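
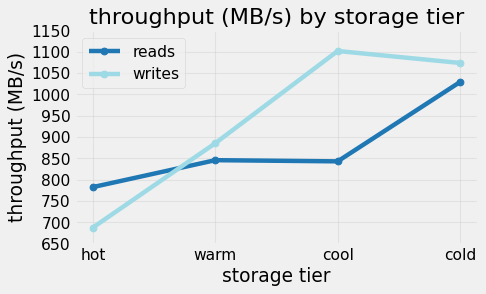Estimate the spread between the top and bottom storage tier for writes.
Max cool ≈ 1100, min hot ≈ 700; range ≈ 400.

≈ 400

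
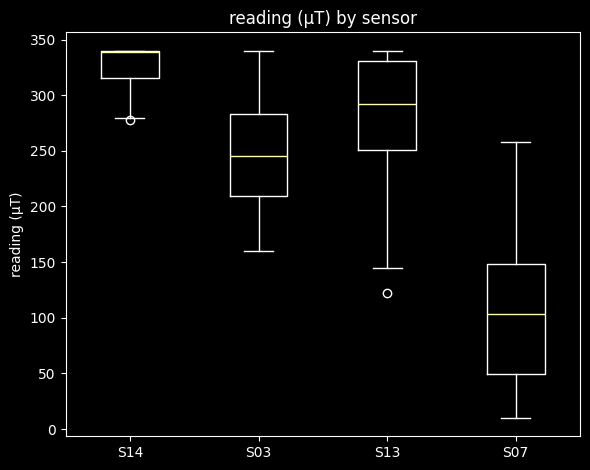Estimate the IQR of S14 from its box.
Q3 ≈ 340, Q1 ≈ 320; IQR ≈ 20.

≈ 20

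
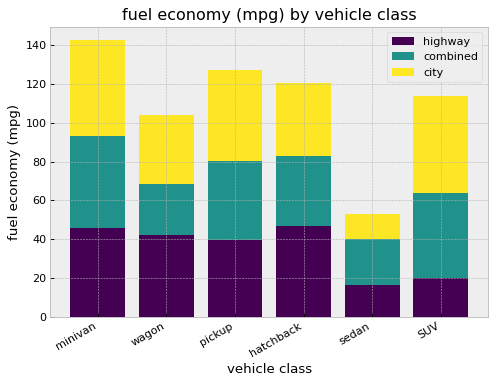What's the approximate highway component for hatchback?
≈ 40

highway top ≈ 40, bottom ≈ 0; segment ≈ 40.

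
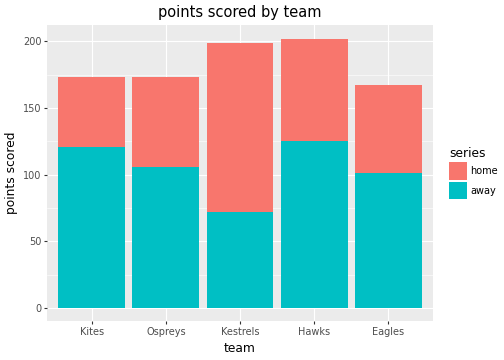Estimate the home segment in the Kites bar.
home top ≈ 180, bottom ≈ 120; segment ≈ 60.

≈ 60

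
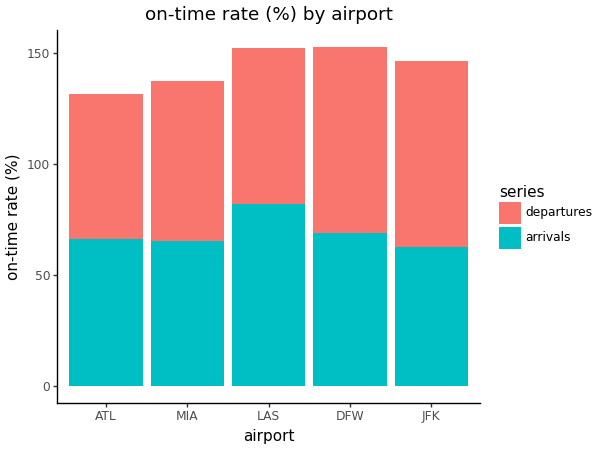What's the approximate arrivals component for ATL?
≈ 60

arrivals top ≈ 60, bottom ≈ 0; segment ≈ 60.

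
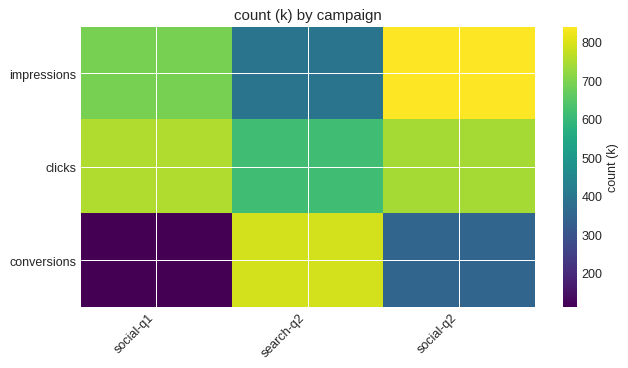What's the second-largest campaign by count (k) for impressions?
Top 3 for impressions: social-q2 ≈ 800, social-q1 ≈ 700, search-q2 ≈ 400.

social-q1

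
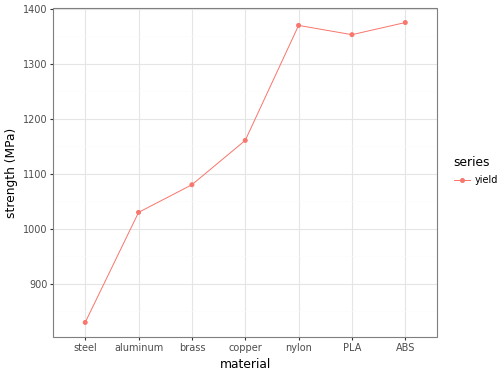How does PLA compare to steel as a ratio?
PLA ≈ 1350, steel ≈ 850; 1350/850 ≈ 1.59.

≈ 1.59×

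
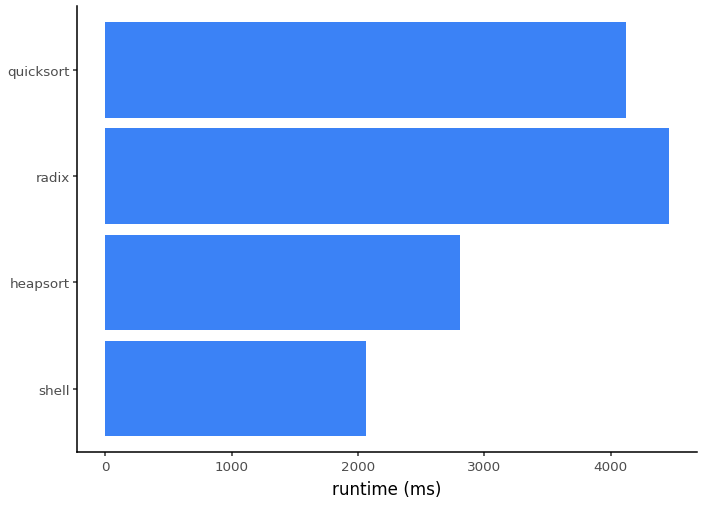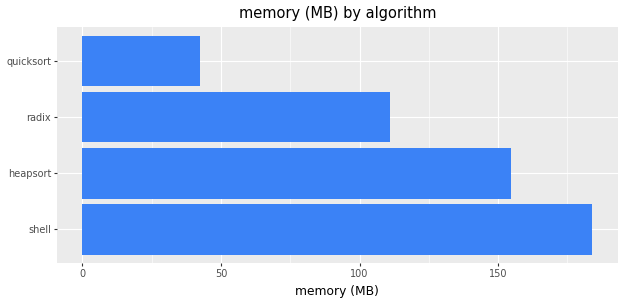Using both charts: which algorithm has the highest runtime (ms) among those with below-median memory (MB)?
radix

Chart 2 median memory (MB) ≈ 140; below-median algorithms: radix, quicksort. Among those, radix has the highest runtime (ms) (≈ 4500).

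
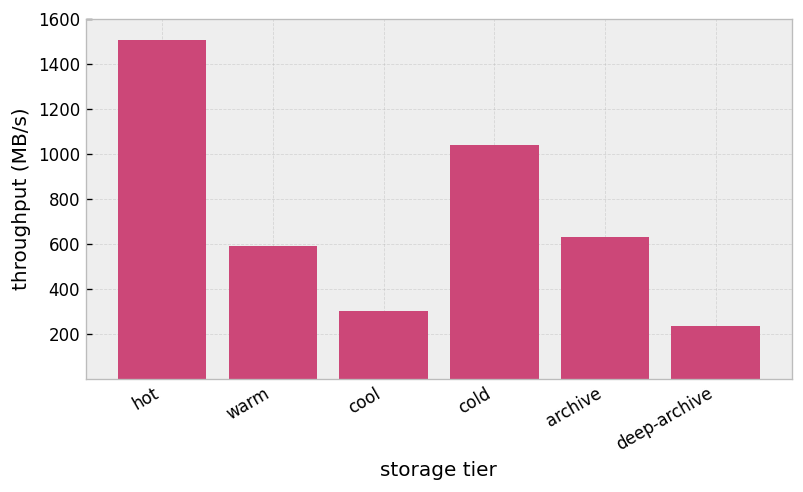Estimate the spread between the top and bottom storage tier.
Max hot ≈ 1600, min deep-archive ≈ 200; range ≈ 1400.

≈ 1400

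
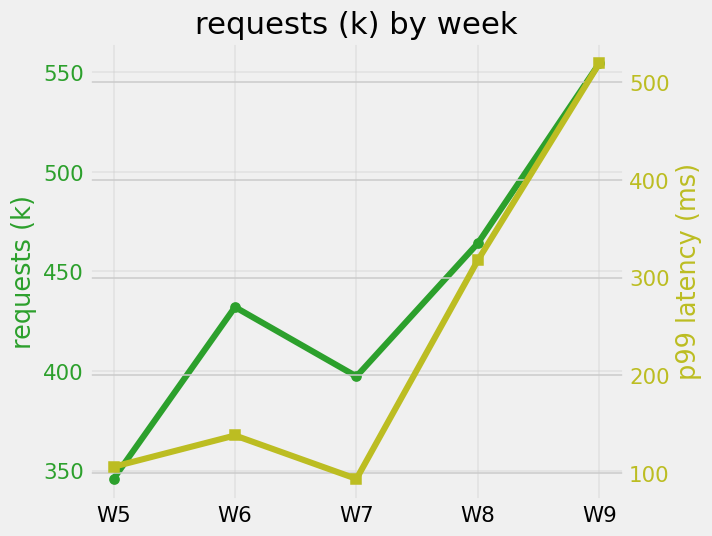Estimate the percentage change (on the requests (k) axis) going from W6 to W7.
≈ -9.1%

W6 ≈ 440, W7 ≈ 400; (400 − 440) / 440 ≈ -9.1%.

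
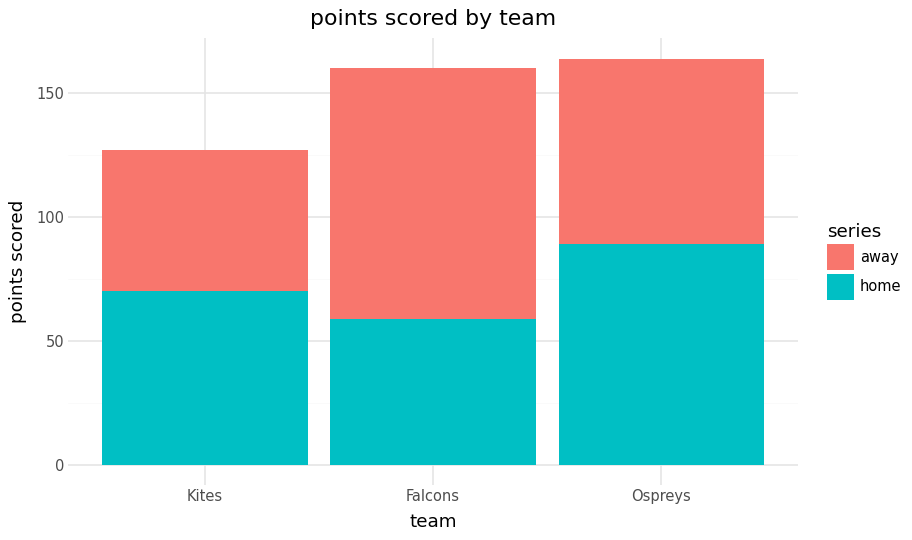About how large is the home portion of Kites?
home top ≈ 80, bottom ≈ 0; segment ≈ 80.

≈ 80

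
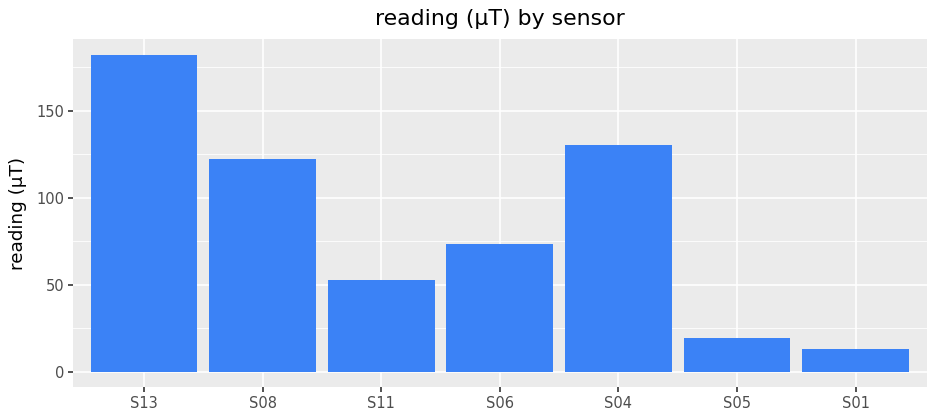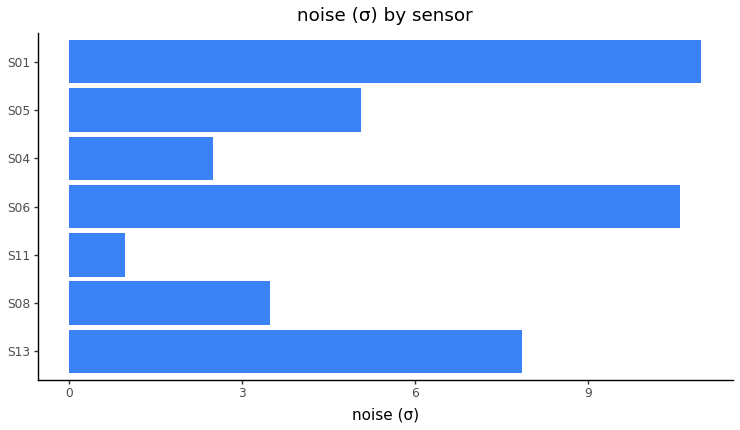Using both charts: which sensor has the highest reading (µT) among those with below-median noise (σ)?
S04

Chart 2 median noise (σ) ≈ 6; below-median sensors: S08, S11, S04. Among those, S04 has the highest reading (µT) (≈ 140).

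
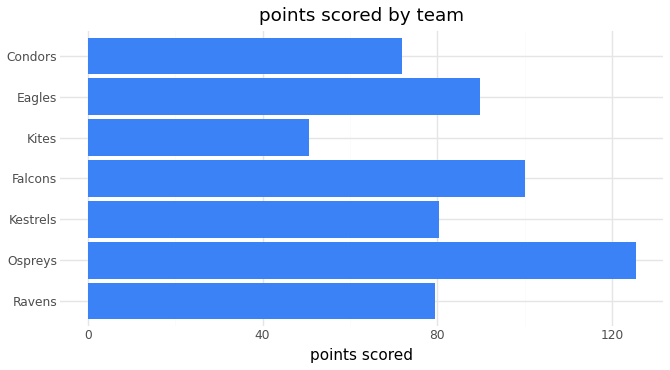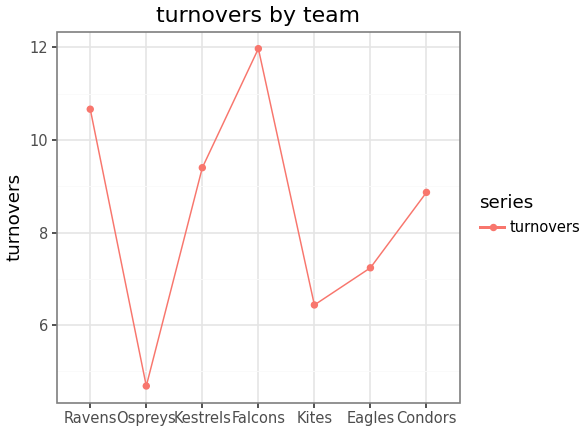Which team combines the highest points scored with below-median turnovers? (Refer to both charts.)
Chart 2 median turnovers ≈ 8; below-median teams: Ospreys, Kites, Eagles. Among those, Ospreys has the highest points scored (≈ 120).

Ospreys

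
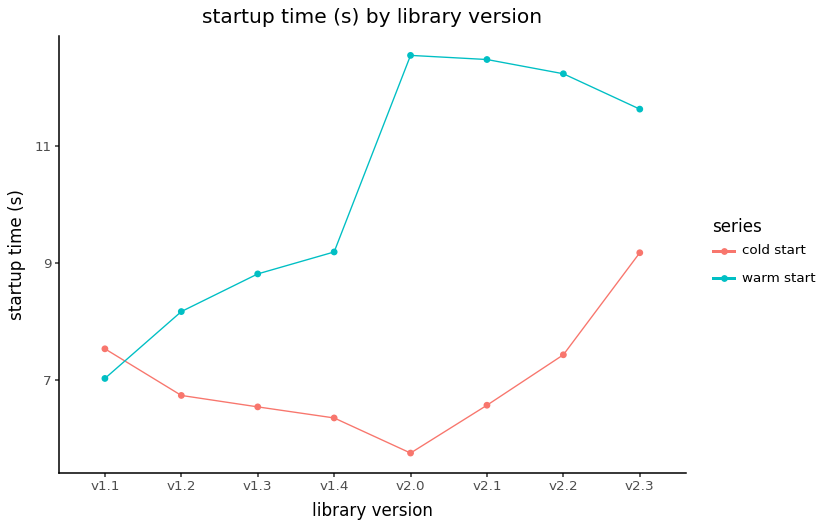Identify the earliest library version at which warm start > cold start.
v1.2

v1.1: warm start ≈ 7 vs cold start ≈ 8 (not yet); v1.2: warm start ≈ 8 vs cold start ≈ 7 (first crossover).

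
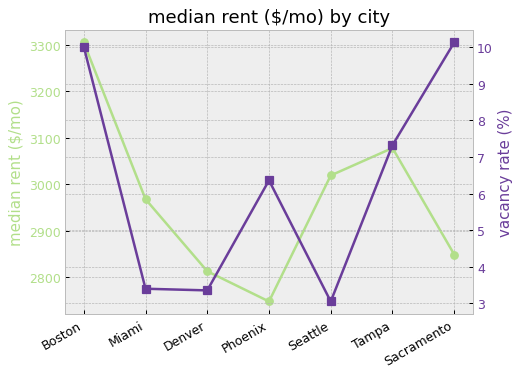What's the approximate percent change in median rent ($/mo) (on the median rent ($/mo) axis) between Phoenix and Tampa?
≈ +12.7%

Phoenix ≈ 2750, Tampa ≈ 3100; (3100 − 2750) / 2750 ≈ +12.7%.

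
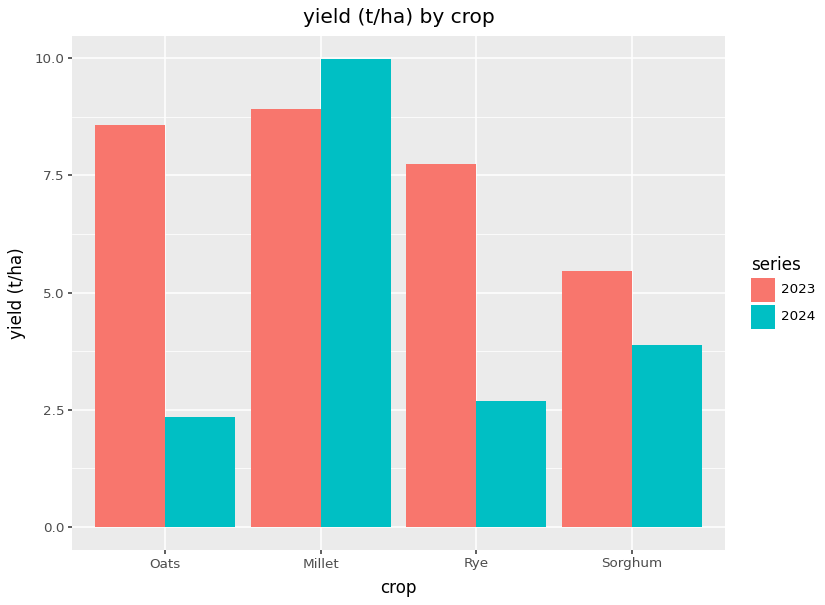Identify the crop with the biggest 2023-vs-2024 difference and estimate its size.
Oats, ≈ 7 t/ha

Oats: 2023 ≈ 9, 2024 ≈ 2 → gap ≈ 7. Next-largest (Rye) is only ≈ 5.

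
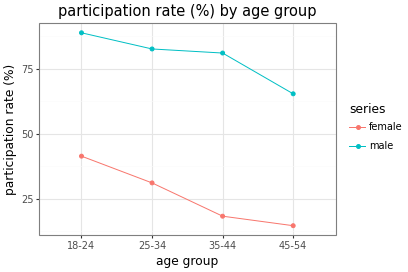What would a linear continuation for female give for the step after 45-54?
≈ 0

Last three: 30, 20, 10 → slope ≈ -10/step → next ≈ 0.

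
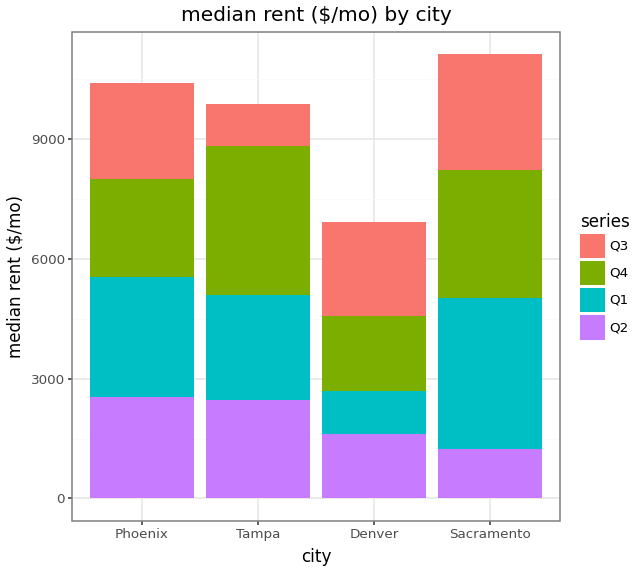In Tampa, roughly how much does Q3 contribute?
Q3 top ≈ 10000, bottom ≈ 9000; segment ≈ 1000.

≈ 1000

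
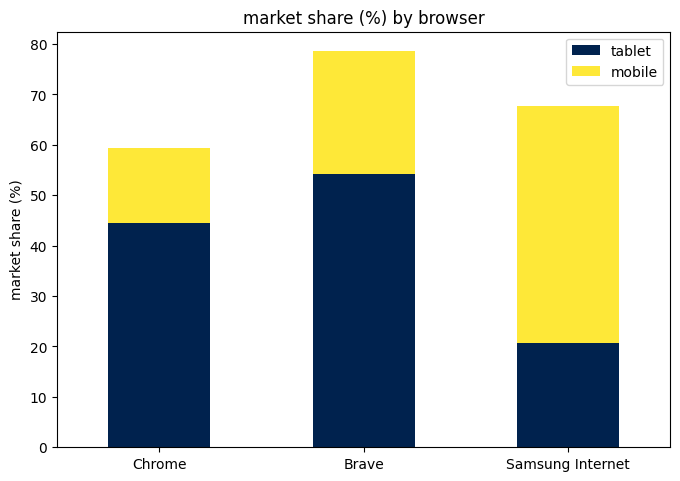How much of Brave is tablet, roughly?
tablet top ≈ 50, bottom ≈ 0; segment ≈ 50.

≈ 50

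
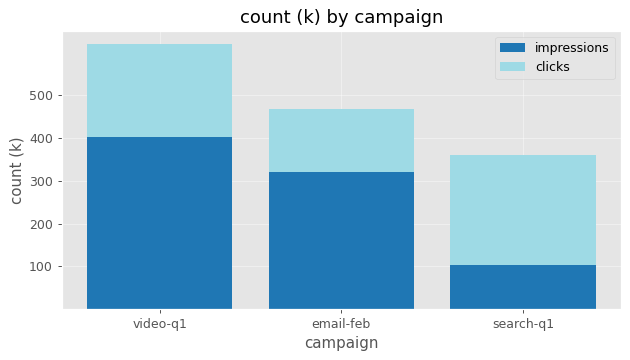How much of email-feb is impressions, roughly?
≈ 300

impressions top ≈ 300, bottom ≈ 0; segment ≈ 300.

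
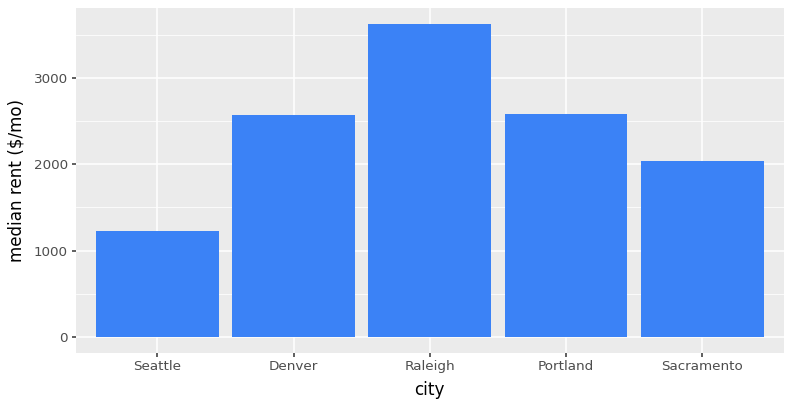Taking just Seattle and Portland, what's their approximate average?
(1000 + 2500) / 2 ≈ 1750.

≈ 1750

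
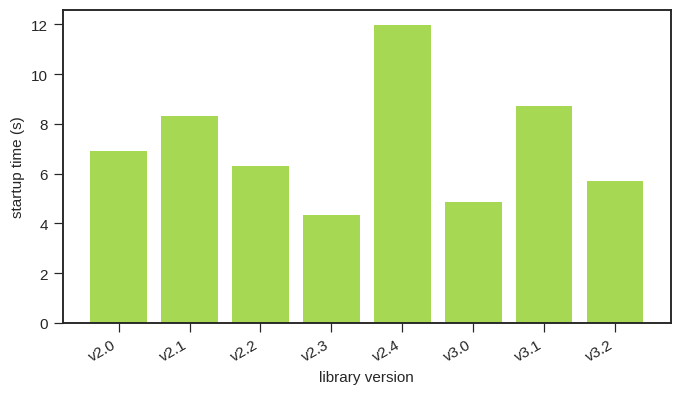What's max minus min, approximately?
≈ 8

Max v2.4 ≈ 12, min v2.3 ≈ 4; range ≈ 8.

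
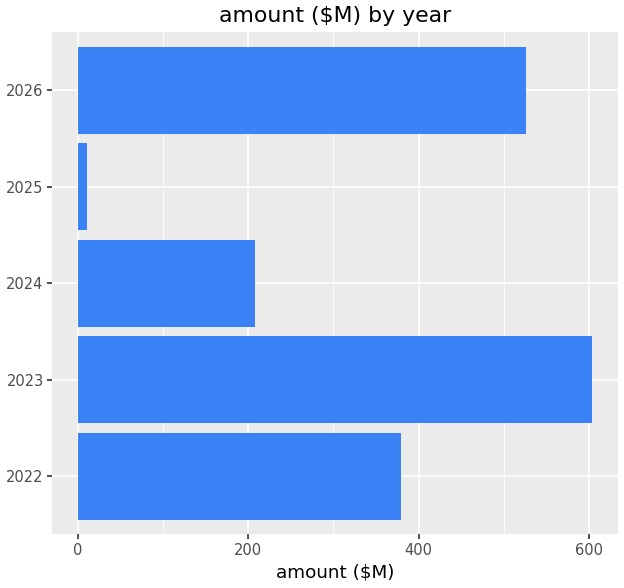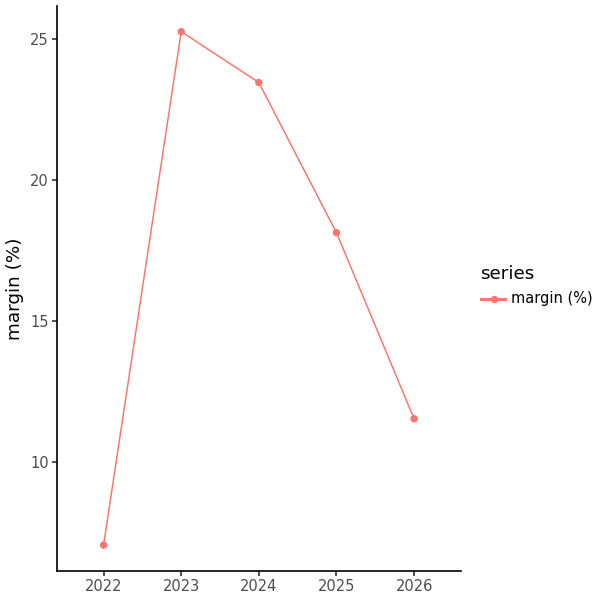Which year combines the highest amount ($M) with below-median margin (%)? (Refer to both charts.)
2026

Chart 2 median margin (%) ≈ 20; below-median years: 2022, 2026. Among those, 2026 has the highest amount ($M) (≈ 500).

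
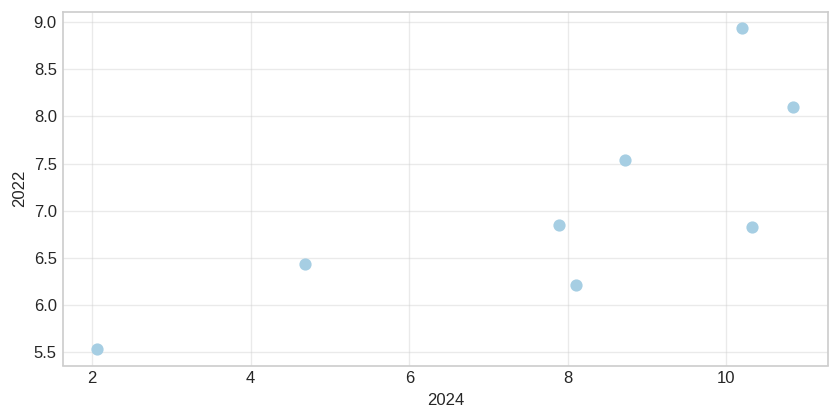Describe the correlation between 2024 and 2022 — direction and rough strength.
Points are positively correlated; strong (|r| ≈ 0.8).

positive, strong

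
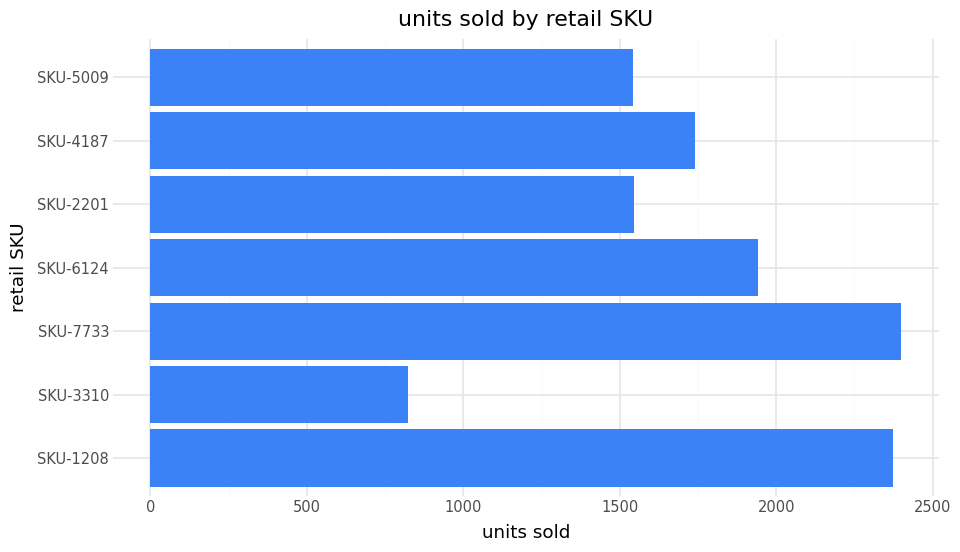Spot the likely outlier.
SKU-3310

SKU-3310 ≈ 800; the rest sit between ≈ 1600 and ≈ 2400.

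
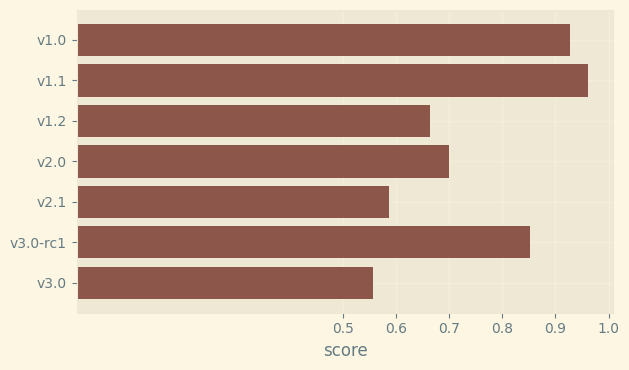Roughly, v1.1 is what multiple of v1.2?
≈ 1.43×

v1.1 ≈ 1.0, v1.2 ≈ 0.7; 1.0/0.7 ≈ 1.43.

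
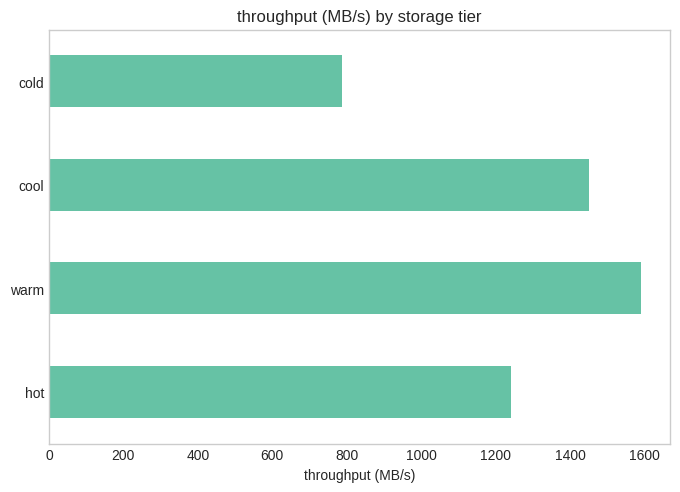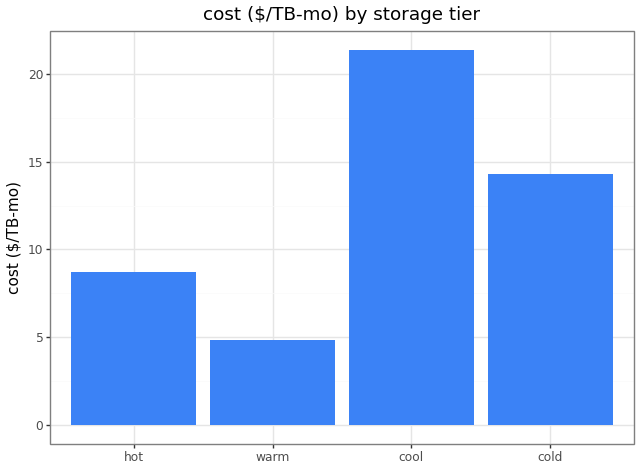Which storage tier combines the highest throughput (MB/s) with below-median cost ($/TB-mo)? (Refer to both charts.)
Chart 2 median cost ($/TB-mo) ≈ 12; below-median storage tiers: hot, warm. Among those, warm has the highest throughput (MB/s) (≈ 1600).

warm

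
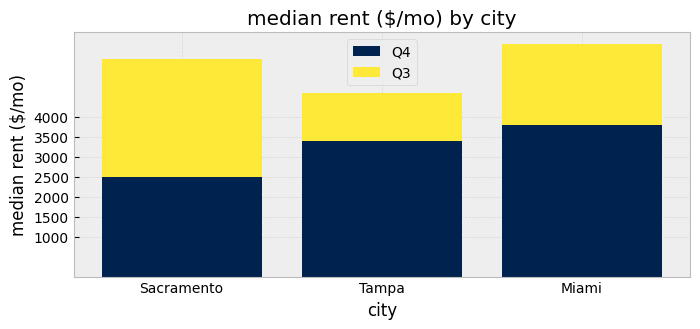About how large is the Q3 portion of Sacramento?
Q3 top ≈ 5500, bottom ≈ 2500; segment ≈ 3000.

≈ 3000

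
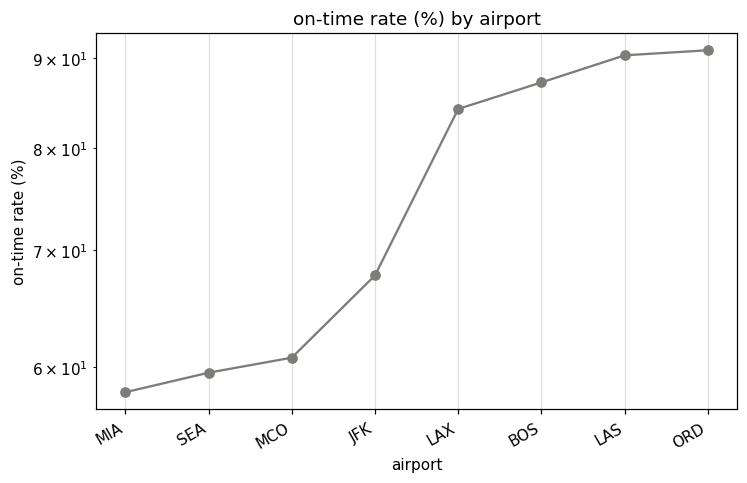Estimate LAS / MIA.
LAS ≈ 90, MIA ≈ 60; 90/60 ≈ 1.5.

≈ 1.5×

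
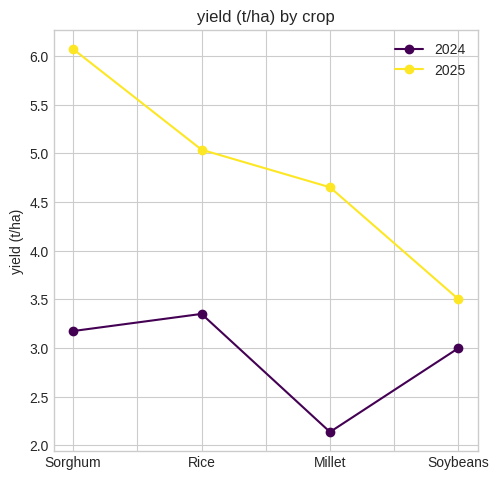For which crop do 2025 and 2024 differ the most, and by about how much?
Sorghum, ≈ 3.0 t/ha

Sorghum: 2025 ≈ 6.0, 2024 ≈ 3.0 → gap ≈ 3.0. Next-largest (Millet) is only ≈ 2.5.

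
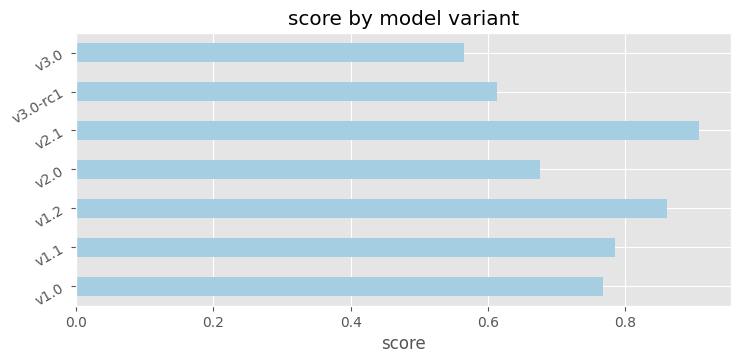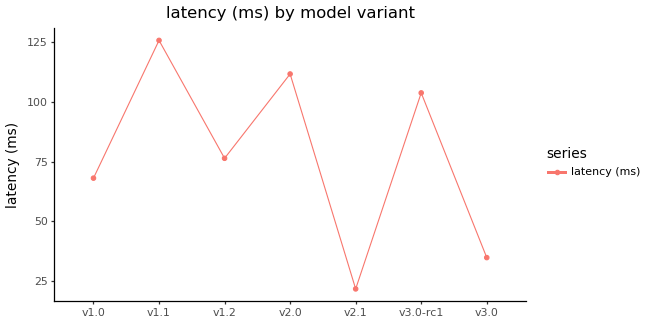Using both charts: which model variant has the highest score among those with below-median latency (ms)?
v2.1

Chart 2 median latency (ms) ≈ 80; below-median model variants: v1.0, v2.1, v3.0. Among those, v2.1 has the highest score (≈ 0.9).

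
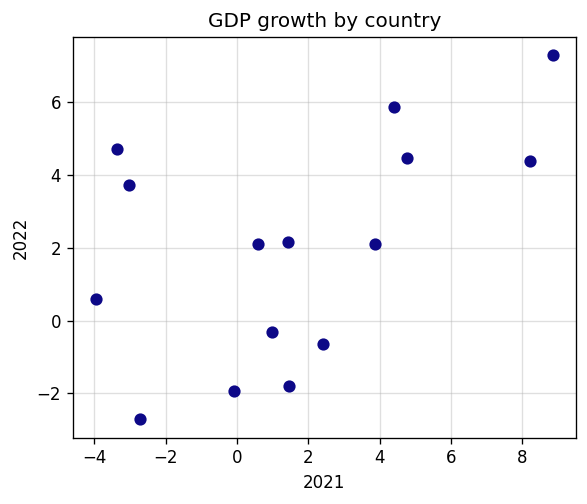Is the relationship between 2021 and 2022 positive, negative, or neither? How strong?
positive, moderate

Points are positively correlated; moderate (|r| ≈ 0.5).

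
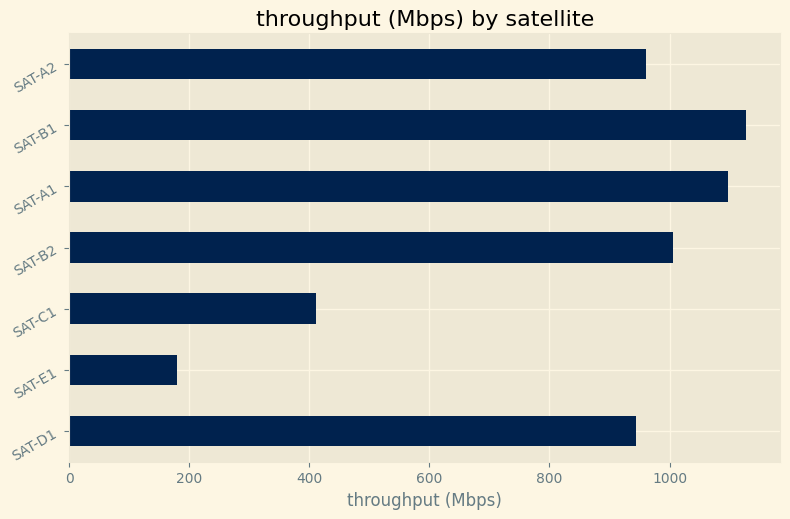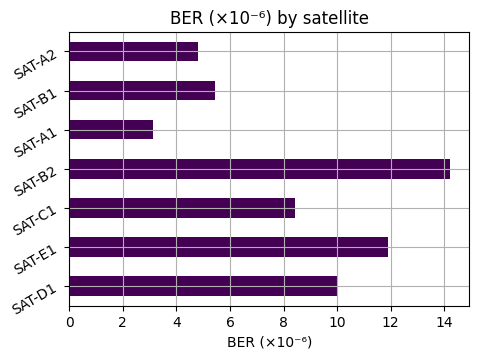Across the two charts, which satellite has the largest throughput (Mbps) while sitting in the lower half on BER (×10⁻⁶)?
Chart 2 median BER (×10⁻⁶) ≈ 8; below-median satellites: SAT-A1, SAT-B1, SAT-A2. Among those, SAT-B1 has the highest throughput (Mbps) (≈ 1200).

SAT-B1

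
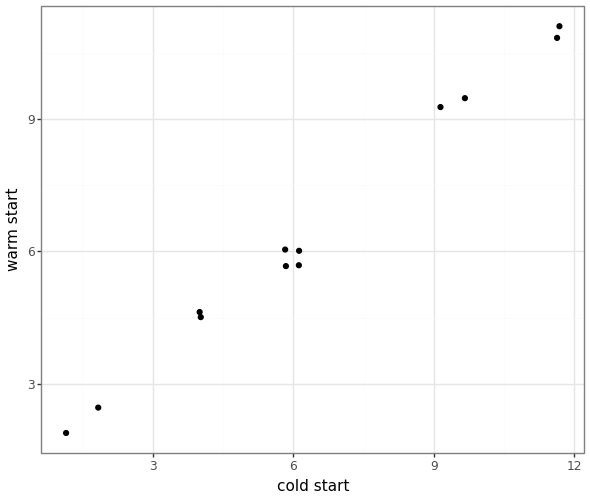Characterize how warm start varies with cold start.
Points are positively correlated; strong (|r| ≈ 1.0).

positive, strong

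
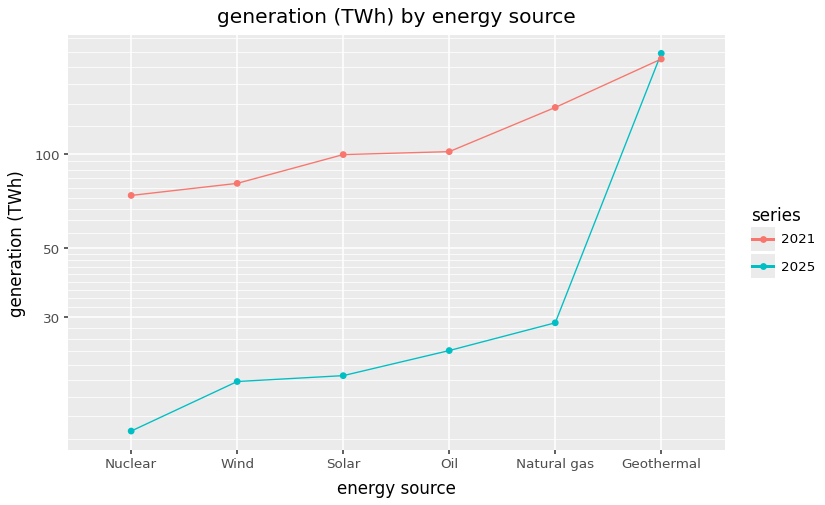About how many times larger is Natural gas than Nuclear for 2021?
Natural gas ≈ 140, Nuclear ≈ 80; 140/80 ≈ 1.75.

≈ 1.75×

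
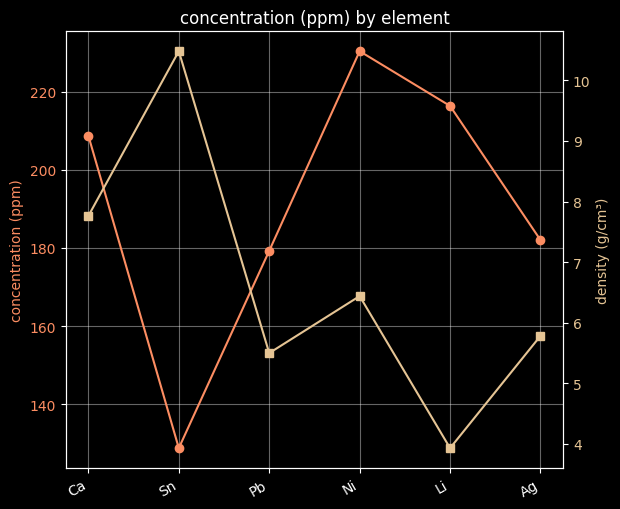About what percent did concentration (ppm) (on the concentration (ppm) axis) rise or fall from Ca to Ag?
≈ -14.3%

Ca ≈ 210, Ag ≈ 180; (180 − 210) / 210 ≈ -14.3%.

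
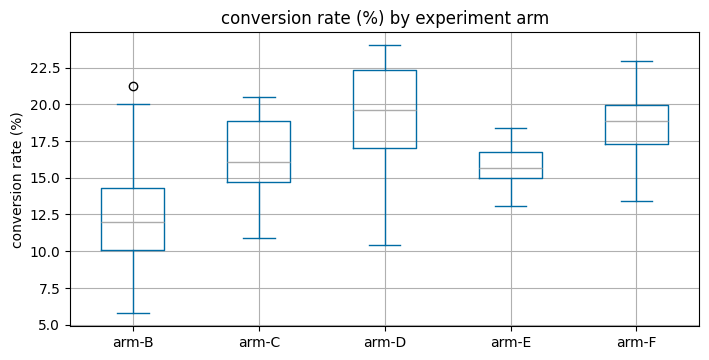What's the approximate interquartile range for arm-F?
≈ 3

Q3 ≈ 20, Q1 ≈ 17; IQR ≈ 3.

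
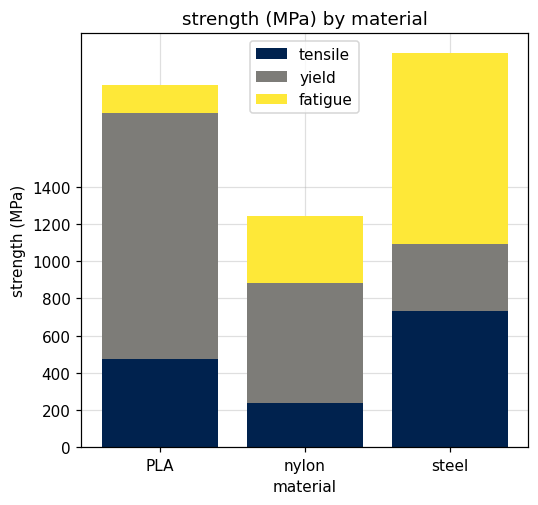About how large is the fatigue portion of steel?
fatigue top ≈ 2200, bottom ≈ 1000; segment ≈ 1200.

≈ 1200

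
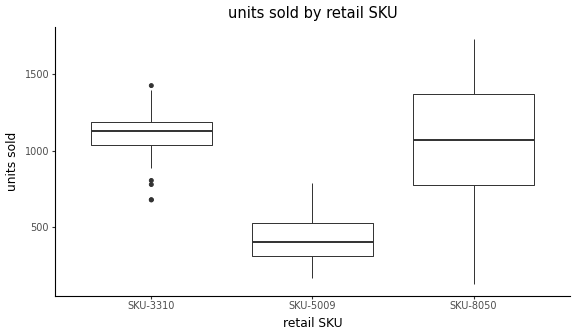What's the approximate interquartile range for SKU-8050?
Q3 ≈ 1400, Q1 ≈ 800; IQR ≈ 600.

≈ 600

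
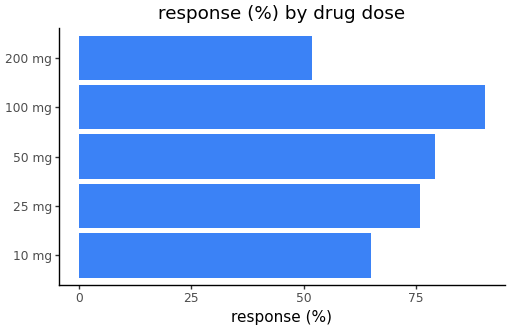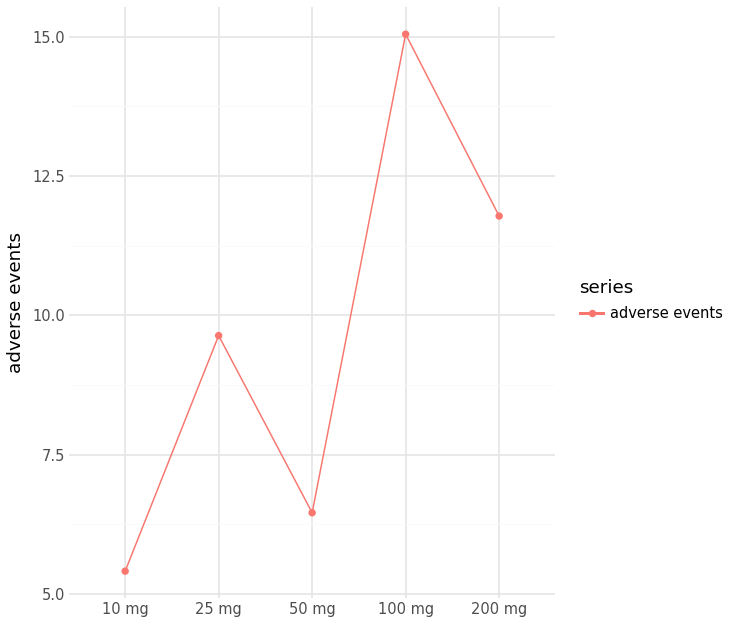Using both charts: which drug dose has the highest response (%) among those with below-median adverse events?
Chart 2 median adverse events ≈ 10; below-median drug doses: 10 mg, 50 mg. Among those, 50 mg has the highest response (%) (≈ 80).

50 mg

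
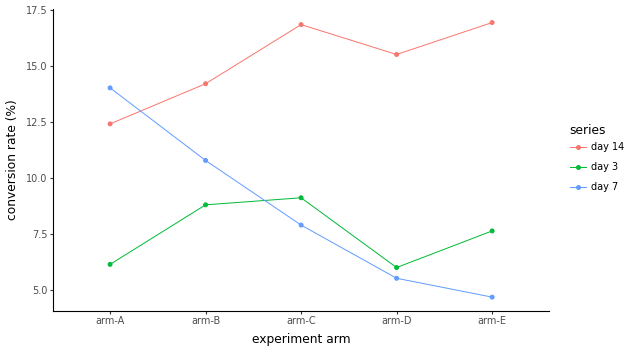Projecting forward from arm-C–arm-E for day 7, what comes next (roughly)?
Last three: 8, 6, 4 → slope ≈ -2/step → next ≈ 2.

≈ 2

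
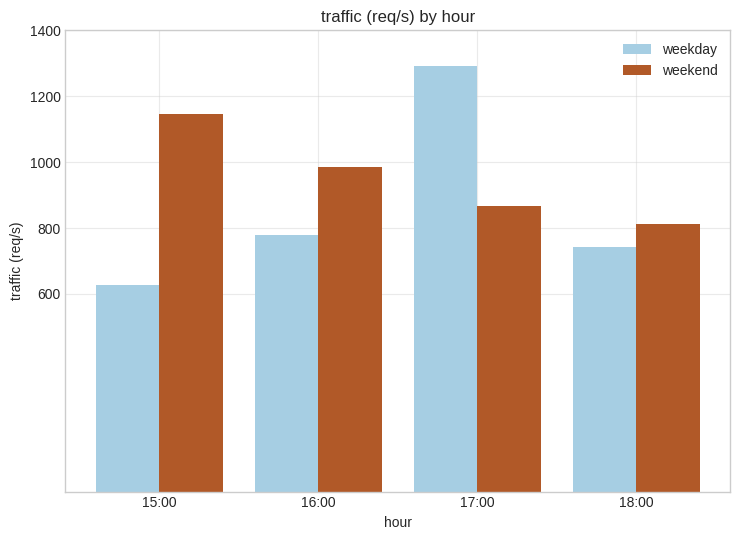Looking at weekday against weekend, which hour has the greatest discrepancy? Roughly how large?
15:00, ≈ 600 req/s

15:00: weekday ≈ 600, weekend ≈ 1200 → gap ≈ 600. Next-largest (17:00) is only ≈ 400.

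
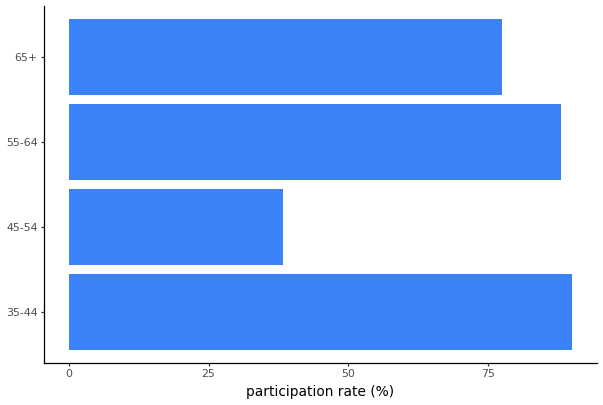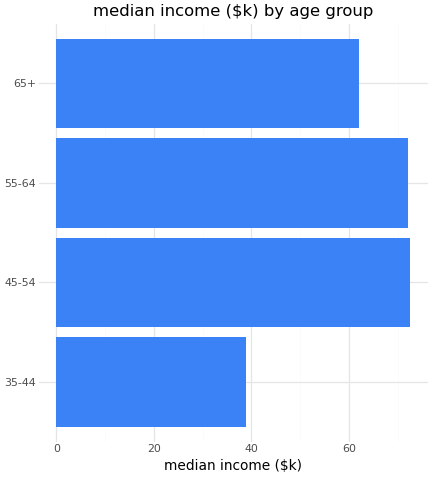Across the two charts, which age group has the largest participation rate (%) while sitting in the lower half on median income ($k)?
Chart 2 median median income ($k) ≈ 70; below-median age groups: 35-44, 65+. Among those, 35-44 has the highest participation rate (%) (≈ 90).

35-44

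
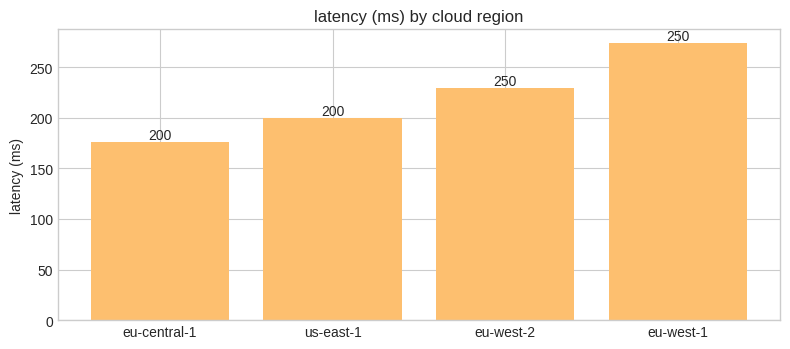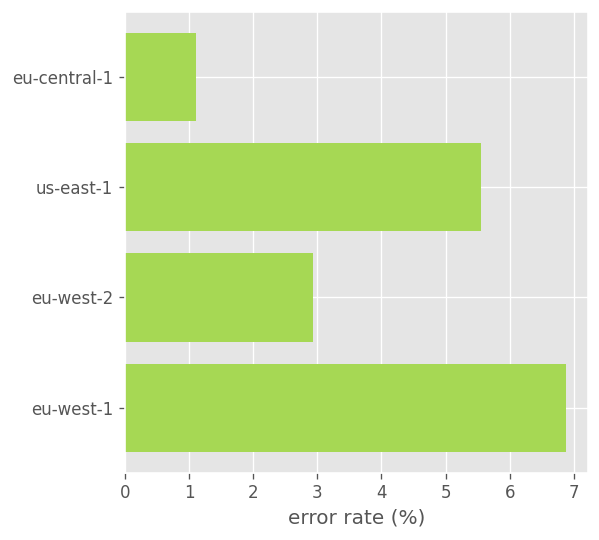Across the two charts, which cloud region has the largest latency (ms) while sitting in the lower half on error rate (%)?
eu-west-2

Chart 2 median error rate (%) ≈ 4; below-median cloud regions: eu-central-1, eu-west-2. Among those, eu-west-2 has the highest latency (ms) (≈ 250).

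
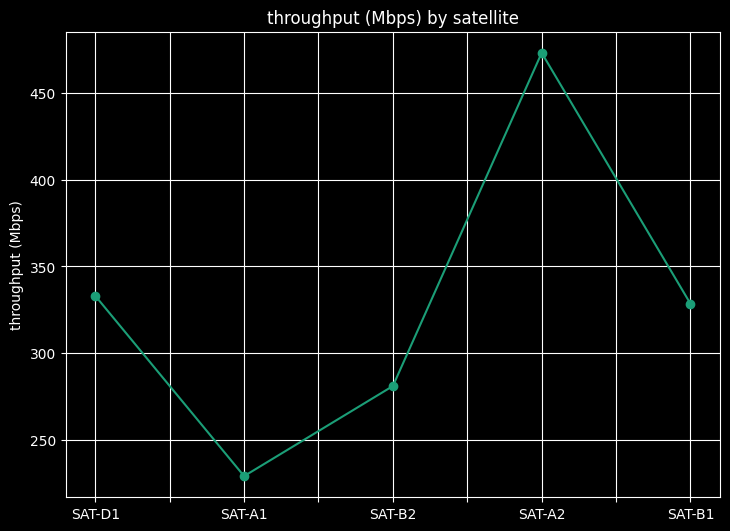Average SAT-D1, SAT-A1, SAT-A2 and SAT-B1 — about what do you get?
≈ 338

(325 + 225 + 475 + 325) / 4 ≈ 338.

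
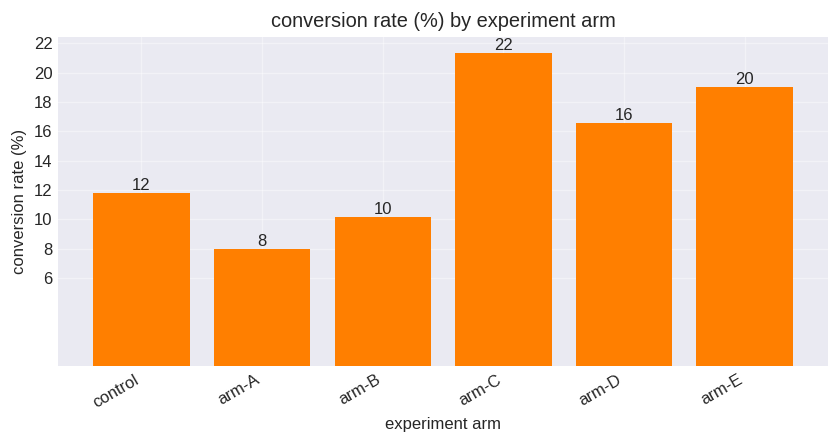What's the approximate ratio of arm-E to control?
arm-E ≈ 20, control ≈ 12; 20/12 ≈ 1.67.

≈ 1.67×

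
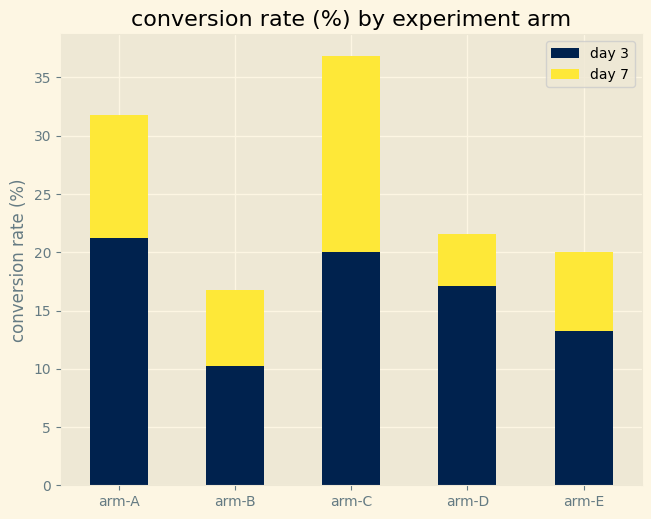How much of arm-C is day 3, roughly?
day 3 top ≈ 20, bottom ≈ 0; segment ≈ 20.

≈ 20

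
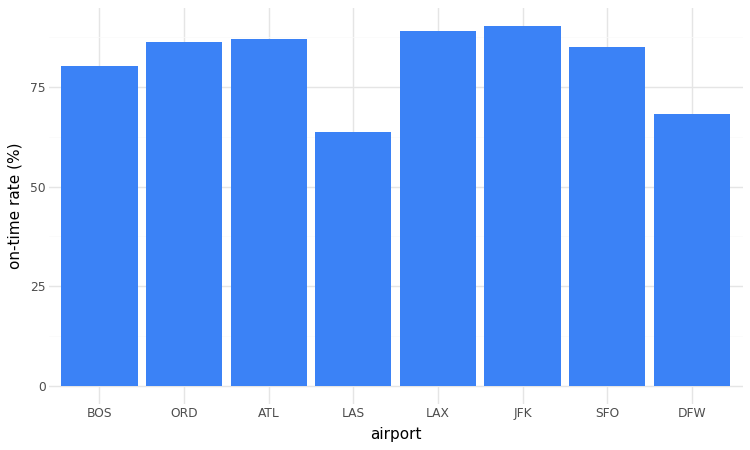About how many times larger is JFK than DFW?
JFK ≈ 90, DFW ≈ 70; 90/70 ≈ 1.29.

≈ 1.29×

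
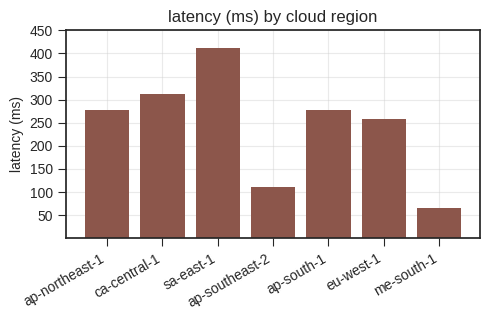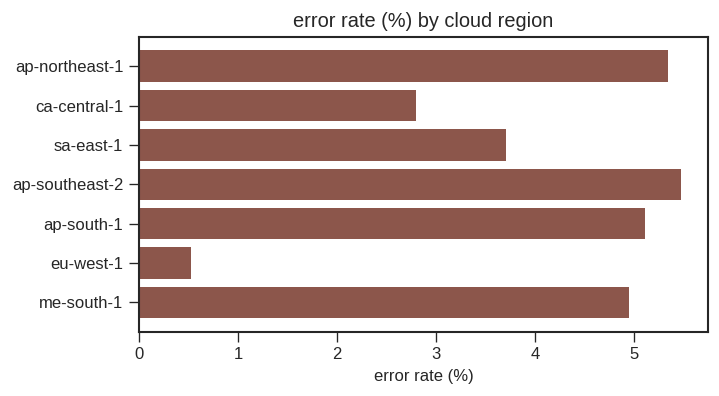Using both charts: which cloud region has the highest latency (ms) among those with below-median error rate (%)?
Chart 2 median error rate (%) ≈ 5; below-median cloud regions: ca-central-1, sa-east-1, eu-west-1. Among those, sa-east-1 has the highest latency (ms) (≈ 400).

sa-east-1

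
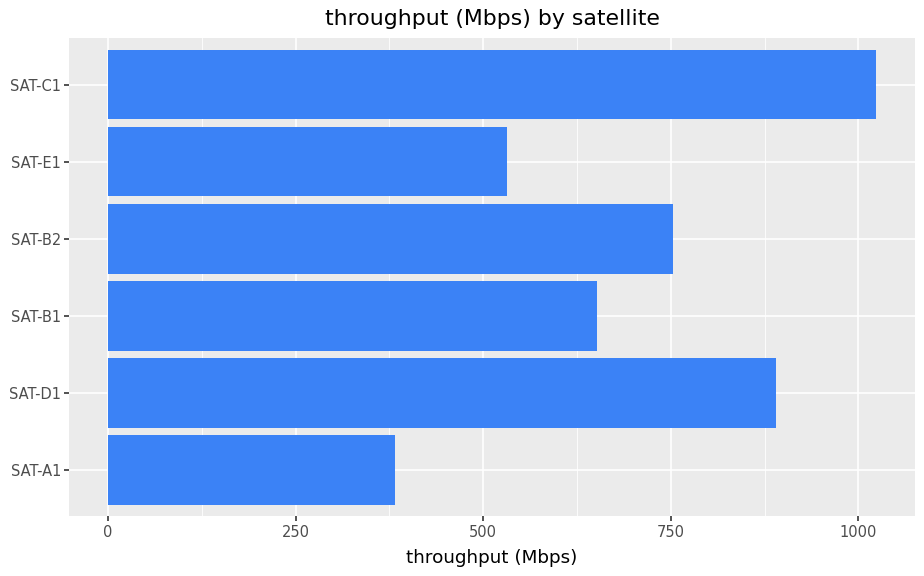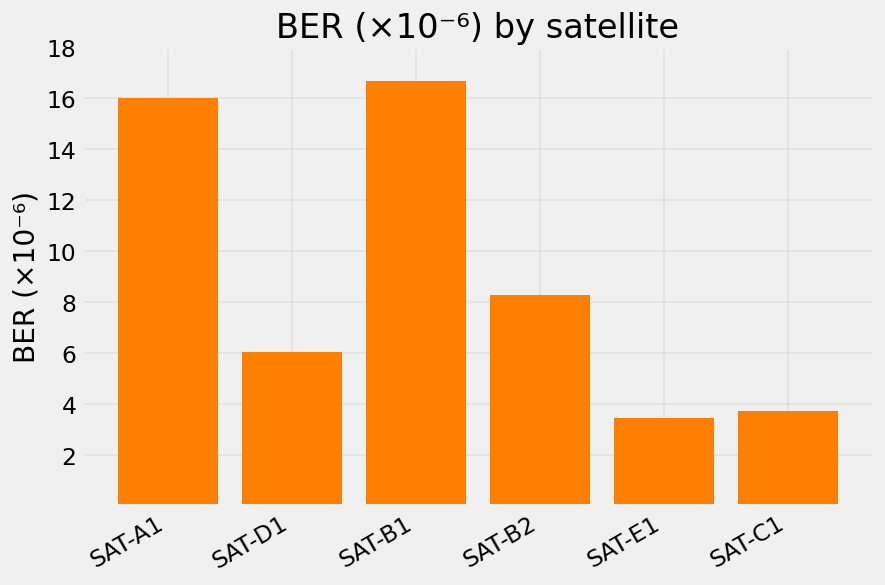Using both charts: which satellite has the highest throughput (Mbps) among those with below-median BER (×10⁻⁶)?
SAT-C1

Chart 2 median BER (×10⁻⁶) ≈ 8; below-median satellites: SAT-D1, SAT-E1, SAT-C1. Among those, SAT-C1 has the highest throughput (Mbps) (≈ 1000).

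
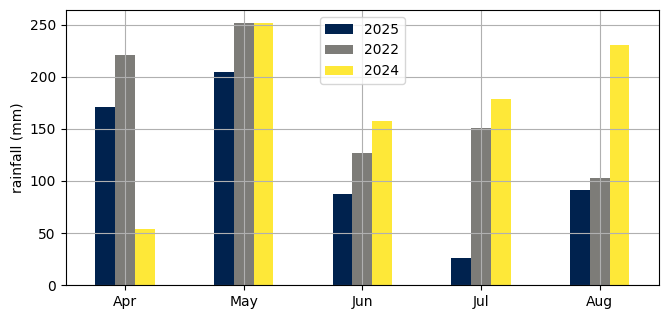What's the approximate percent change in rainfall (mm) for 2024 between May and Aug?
May ≈ 250, Aug ≈ 225; (225 − 250) / 250 ≈ -10%.

≈ -10%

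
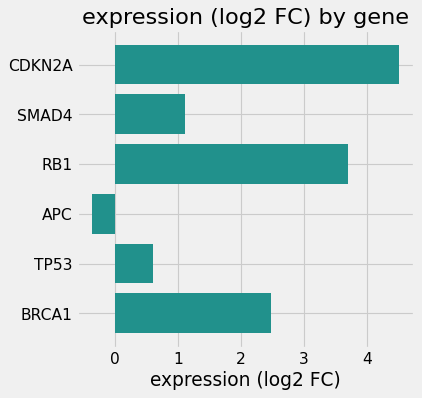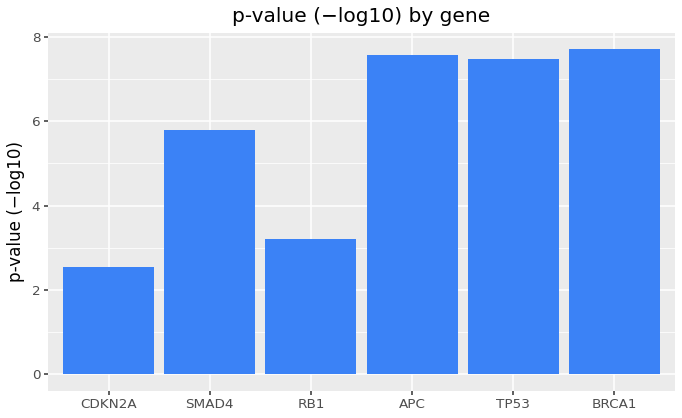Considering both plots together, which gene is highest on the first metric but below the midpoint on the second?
CDKN2A

Chart 2 median p-value (−log10) ≈ 7; below-median genes: CDKN2A, SMAD4, RB1. Among those, CDKN2A has the highest expression (log2 FC) (≈ 4.5).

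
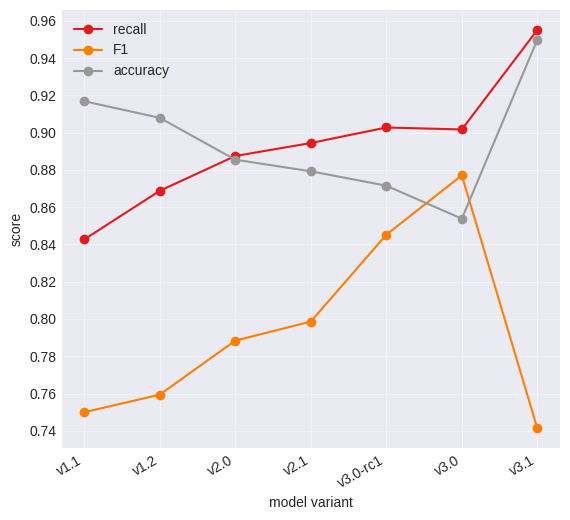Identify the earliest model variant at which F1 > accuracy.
v3.0-rc1: F1 ≈ 0.84 vs accuracy ≈ 0.88 (not yet); v3.0: F1 ≈ 0.88 vs accuracy ≈ 0.86 (first crossover).

v3.0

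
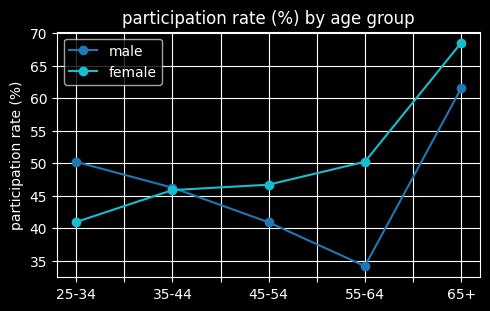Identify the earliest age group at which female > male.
35-44: female ≈ 45 vs male ≈ 45 (not yet); 45-54: female ≈ 45 vs male ≈ 40 (first crossover).

45-54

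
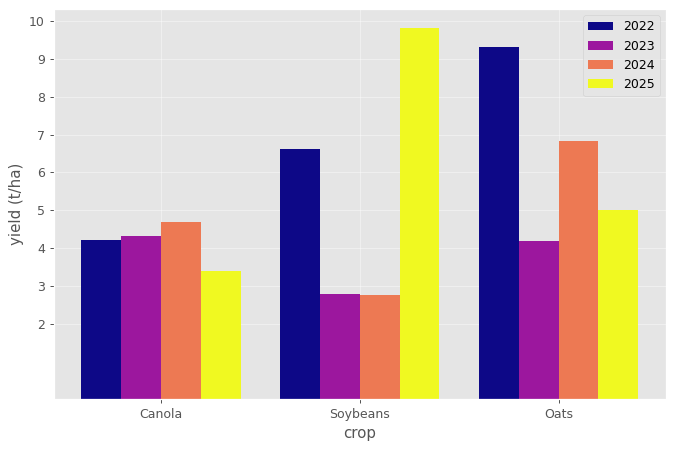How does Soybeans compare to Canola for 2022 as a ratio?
Soybeans ≈ 7, Canola ≈ 4; 7/4 ≈ 1.75.

≈ 1.75×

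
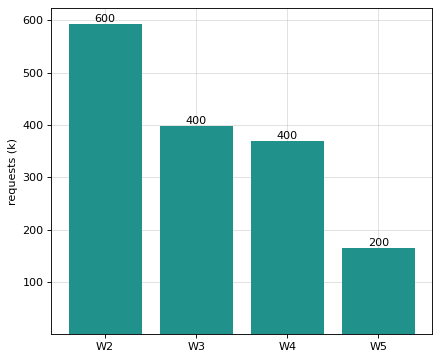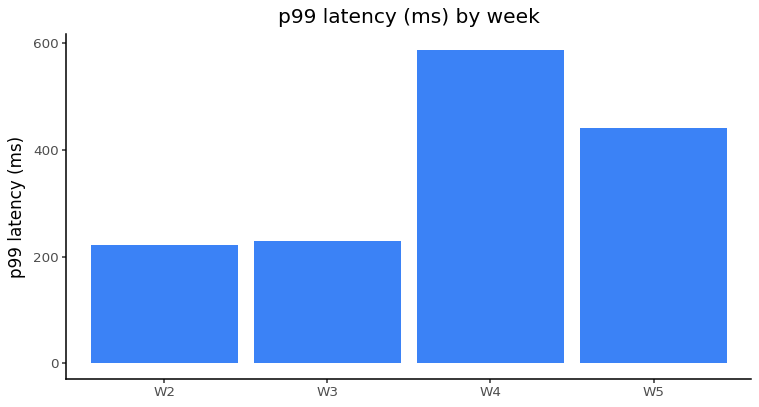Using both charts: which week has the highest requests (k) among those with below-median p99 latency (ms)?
Chart 2 median p99 latency (ms) ≈ 300; below-median weeks: W2, W3. Among those, W2 has the highest requests (k) (≈ 600).

W2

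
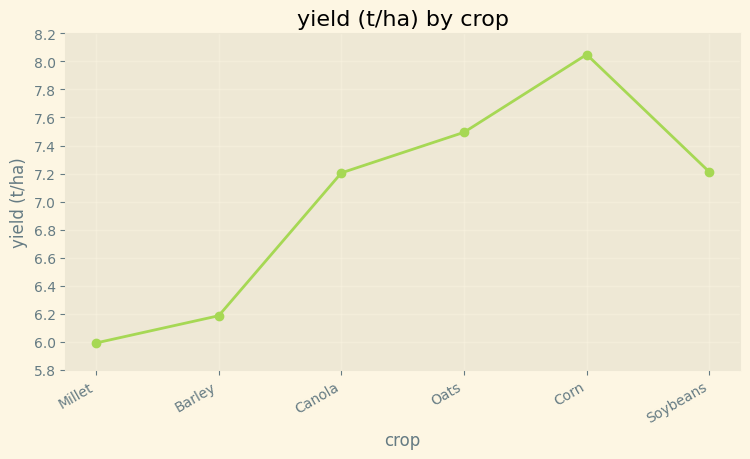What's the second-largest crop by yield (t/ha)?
Oats

Top 3: Corn ≈ 8.0, Oats ≈ 7.4, Soybeans ≈ 7.2.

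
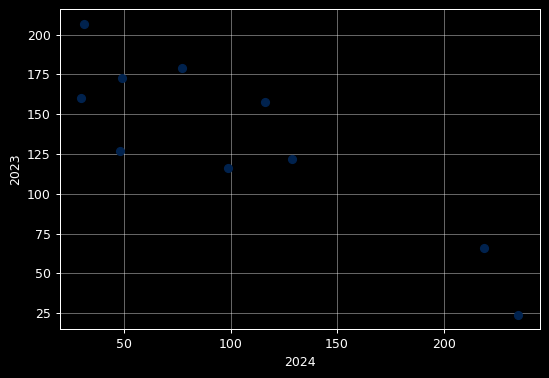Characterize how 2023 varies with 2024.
negative, strong

Points are negatively correlated; strong (|r| ≈ 0.9).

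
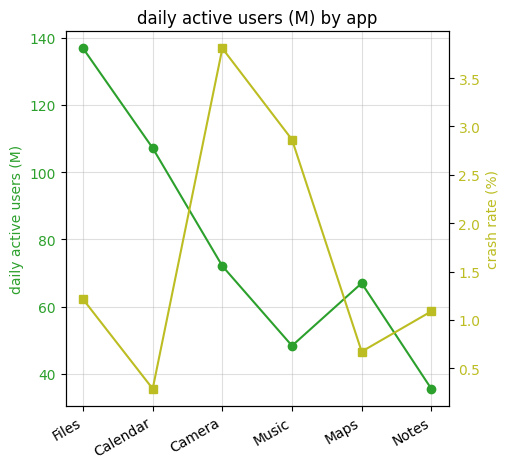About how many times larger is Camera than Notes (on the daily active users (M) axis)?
≈ 1.75×

Camera ≈ 70, Notes ≈ 40; 70/40 ≈ 1.75.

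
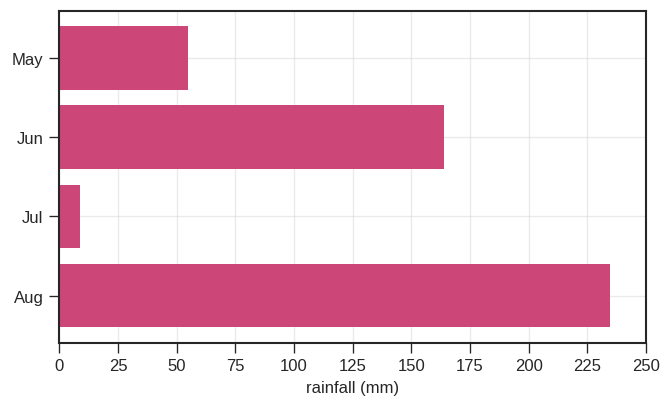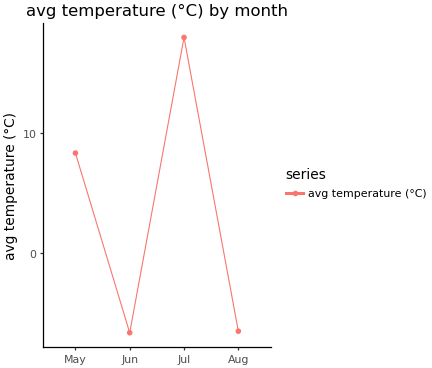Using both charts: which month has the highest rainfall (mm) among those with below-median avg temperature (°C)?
Chart 2 median avg temperature (°C) ≈ 0; below-median months: Jun, Aug. Among those, Aug has the highest rainfall (mm) (≈ 225).

Aug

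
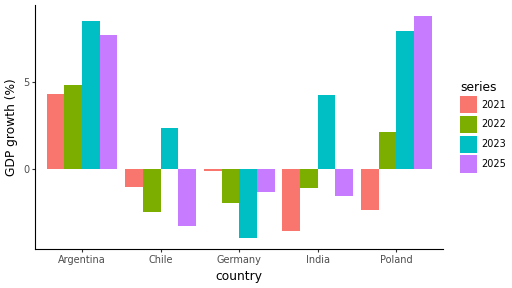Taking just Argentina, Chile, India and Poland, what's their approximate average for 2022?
(4 + -2 + -2 + 2) / 4 ≈ 0.

≈ 0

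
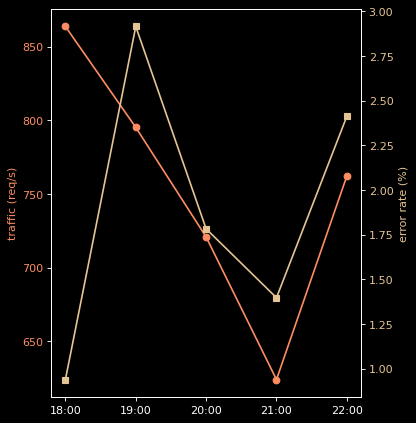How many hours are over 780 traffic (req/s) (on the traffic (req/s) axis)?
2

Above 780: 18:00, 19:00.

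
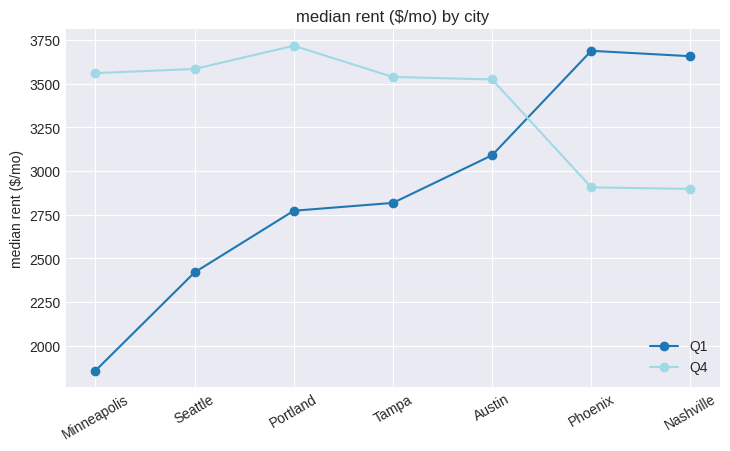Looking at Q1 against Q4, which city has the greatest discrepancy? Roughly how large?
Minneapolis, ≈ 1800 $/mo

Minneapolis: Q1 ≈ 1800, Q4 ≈ 3600 → gap ≈ 1800. Next-largest (Seattle) is only ≈ 1200.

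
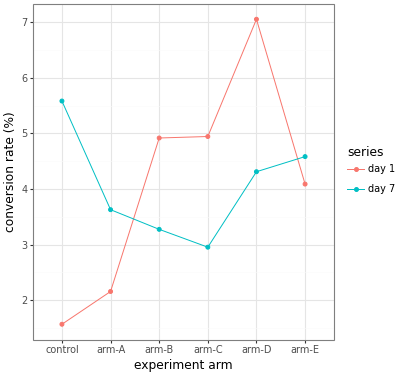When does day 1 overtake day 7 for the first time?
arm-A: day 1 ≈ 2.0 vs day 7 ≈ 3.5 (not yet); arm-B: day 1 ≈ 5.0 vs day 7 ≈ 3.5 (first crossover).

arm-B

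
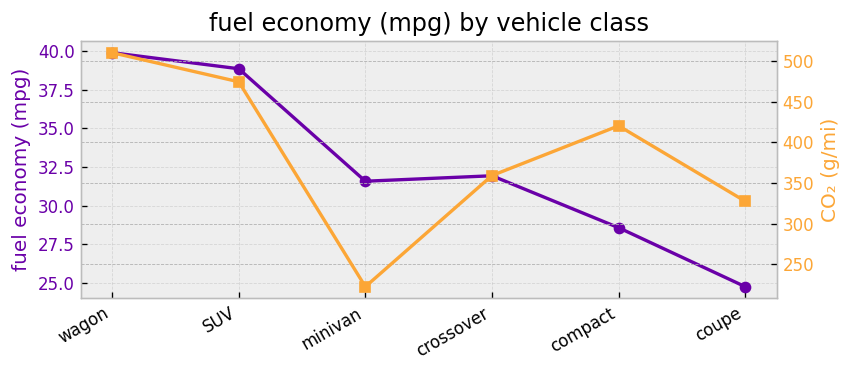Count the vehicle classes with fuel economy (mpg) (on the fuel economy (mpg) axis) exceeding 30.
Above 30: wagon, SUV, minivan, crossover.

4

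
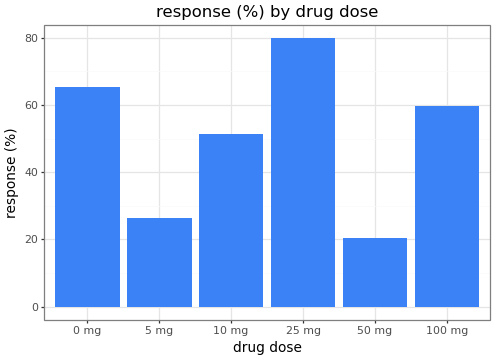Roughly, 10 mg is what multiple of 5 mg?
≈ 1.67×

10 mg ≈ 50, 5 mg ≈ 30; 50/30 ≈ 1.67.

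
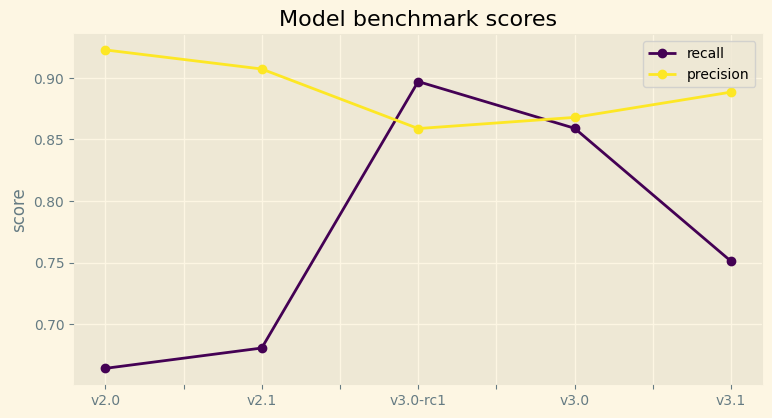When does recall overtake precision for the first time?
v3.0-rc1

v2.1: recall ≈ 0.70 vs precision ≈ 0.90 (not yet); v3.0-rc1: recall ≈ 0.90 vs precision ≈ 0.85 (first crossover).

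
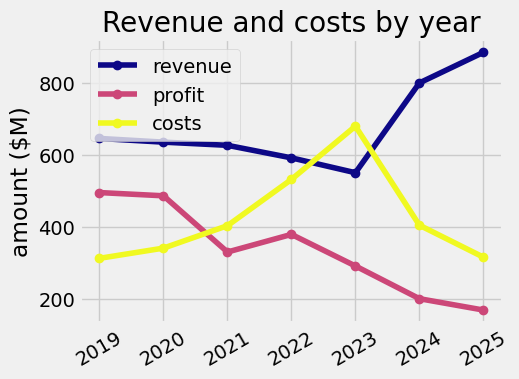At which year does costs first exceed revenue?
2022: costs ≈ 500 vs revenue ≈ 600 (not yet); 2023: costs ≈ 700 vs revenue ≈ 500 (first crossover).

2023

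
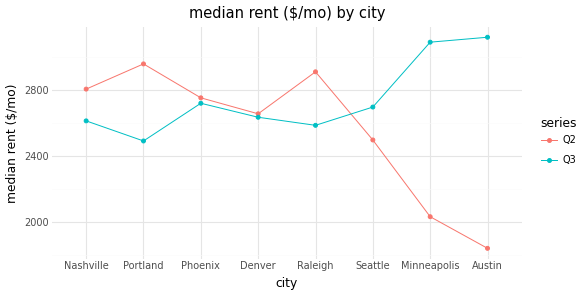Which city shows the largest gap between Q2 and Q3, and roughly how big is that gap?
Austin, ≈ 1400 $/mo

Austin: Q2 ≈ 1800, Q3 ≈ 3200 → gap ≈ 1400. Next-largest (Minneapolis) is only ≈ 1000.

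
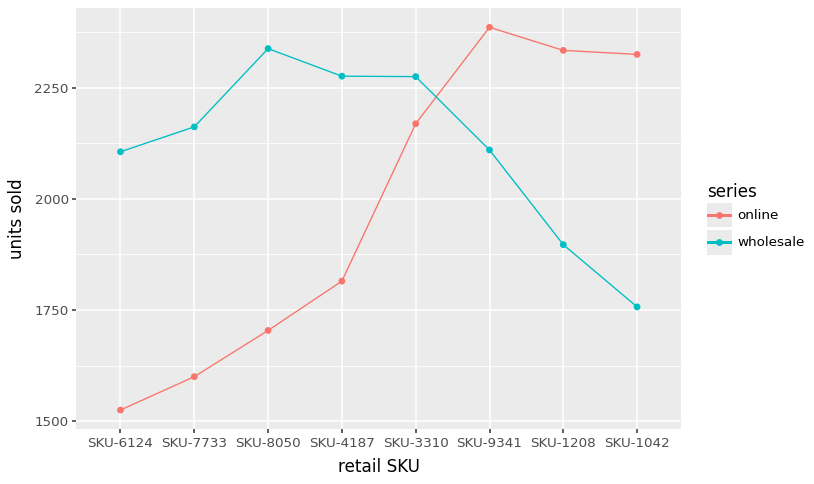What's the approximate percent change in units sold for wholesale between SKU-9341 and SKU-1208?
≈ -9.5%

SKU-9341 ≈ 2100, SKU-1208 ≈ 1900; (1900 − 2100) / 2100 ≈ -9.5%.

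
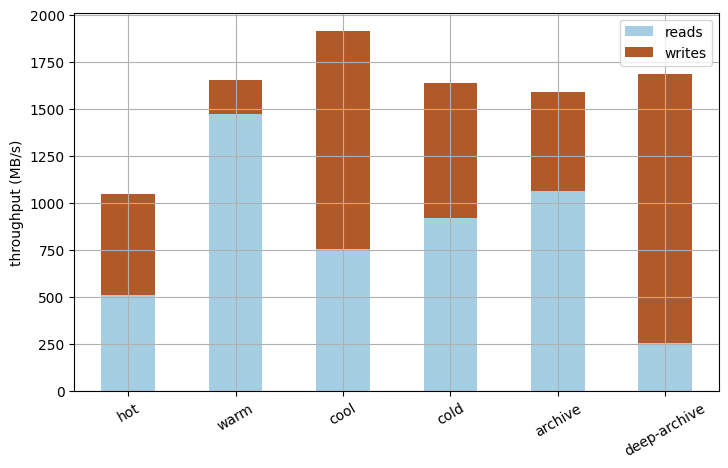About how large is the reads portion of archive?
≈ 1000

reads top ≈ 1000, bottom ≈ 0; segment ≈ 1000.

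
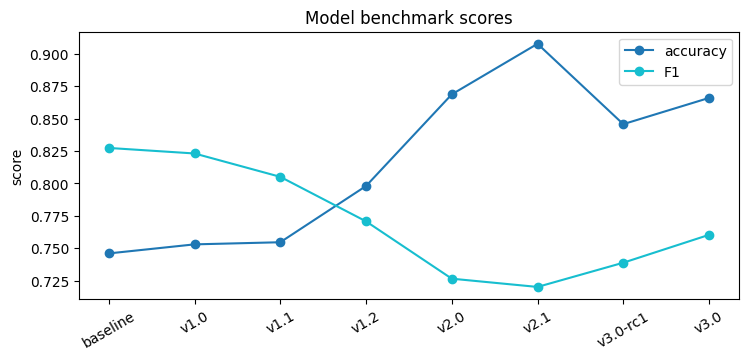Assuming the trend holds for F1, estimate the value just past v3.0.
Last three: 0.72, 0.74, 0.76 → slope ≈ 0.02/step → next ≈ 0.78.

≈ 0.78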